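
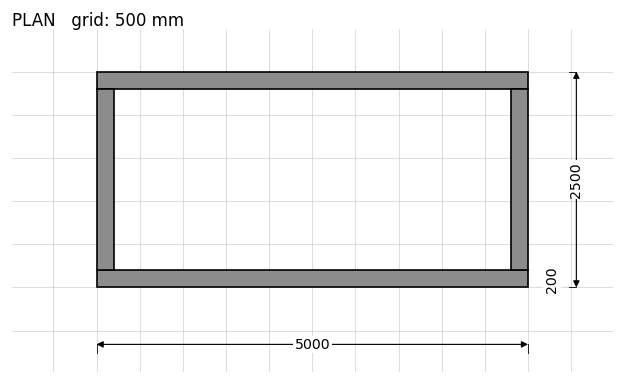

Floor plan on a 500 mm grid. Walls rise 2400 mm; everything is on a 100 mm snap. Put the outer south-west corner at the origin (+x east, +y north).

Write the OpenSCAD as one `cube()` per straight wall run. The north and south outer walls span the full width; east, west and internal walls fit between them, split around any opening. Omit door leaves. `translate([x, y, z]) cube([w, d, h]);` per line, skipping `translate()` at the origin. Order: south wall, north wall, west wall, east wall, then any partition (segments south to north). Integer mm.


cube([5000, 200, 2400]);
translate([0, 2300, 0]) cube([5000, 200, 2400]);
translate([0, 200, 0]) cube([200, 2100, 2400]);
translate([4800, 200, 0]) cube([200, 2100, 2400]);


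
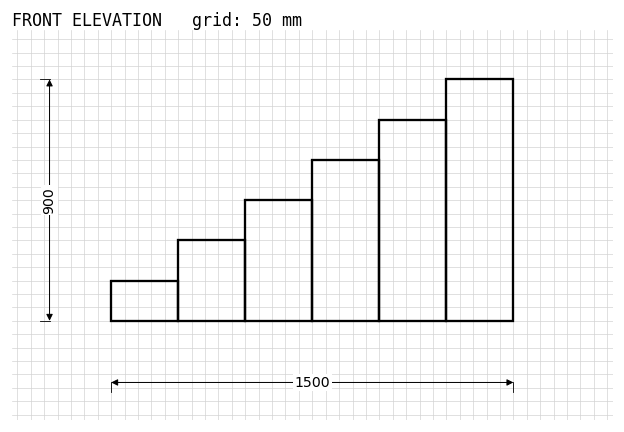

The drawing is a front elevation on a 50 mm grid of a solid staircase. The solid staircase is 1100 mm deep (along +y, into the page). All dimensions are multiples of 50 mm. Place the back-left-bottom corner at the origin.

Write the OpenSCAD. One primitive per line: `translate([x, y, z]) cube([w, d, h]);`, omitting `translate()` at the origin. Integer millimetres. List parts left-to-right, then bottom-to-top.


cube([250, 1100, 150]);
translate([250, 0, 0]) cube([250, 1100, 300]);
translate([500, 0, 0]) cube([250, 1100, 450]);
translate([750, 0, 0]) cube([250, 1100, 600]);
translate([1000, 0, 0]) cube([250, 1100, 750]);
translate([1250, 0, 0]) cube([250, 1100, 900]);


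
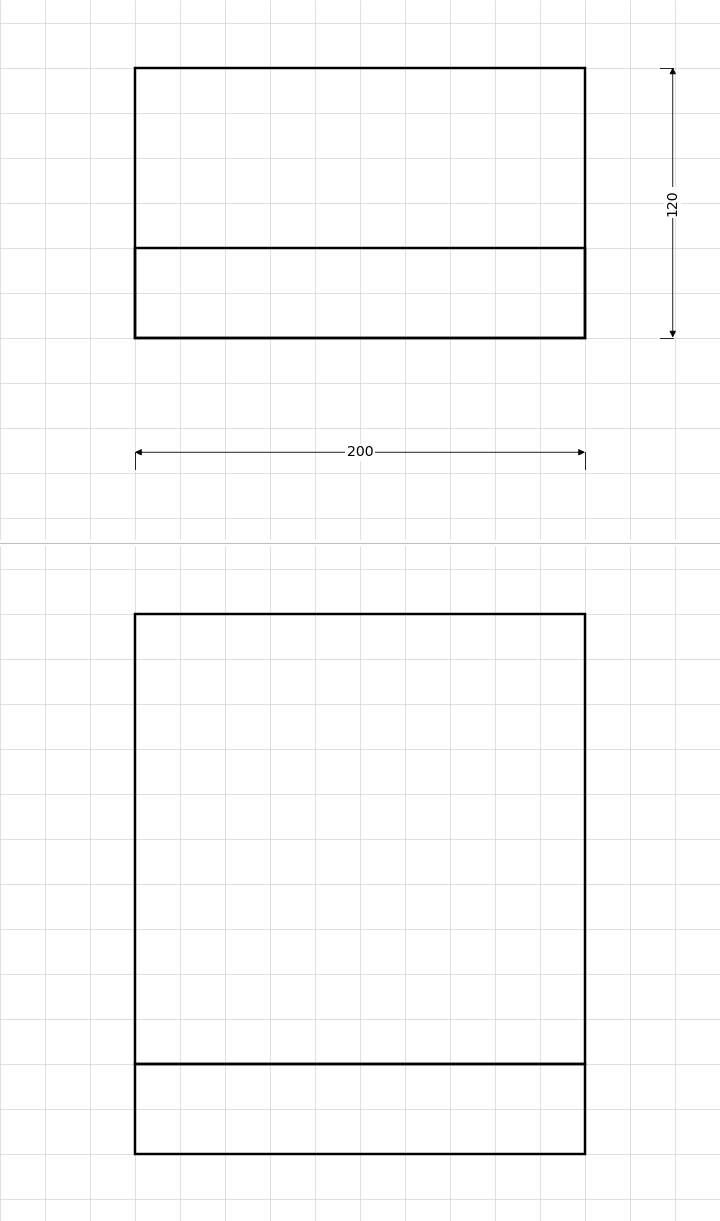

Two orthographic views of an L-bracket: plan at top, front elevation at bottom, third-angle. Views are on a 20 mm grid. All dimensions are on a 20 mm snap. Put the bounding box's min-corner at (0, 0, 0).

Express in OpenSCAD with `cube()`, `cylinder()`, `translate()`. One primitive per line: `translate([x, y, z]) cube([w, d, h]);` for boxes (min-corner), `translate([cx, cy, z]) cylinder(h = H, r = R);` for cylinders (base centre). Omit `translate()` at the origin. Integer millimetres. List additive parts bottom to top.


cube([200, 120, 40]);
translate([0, 0, 40]) cube([200, 40, 200]);


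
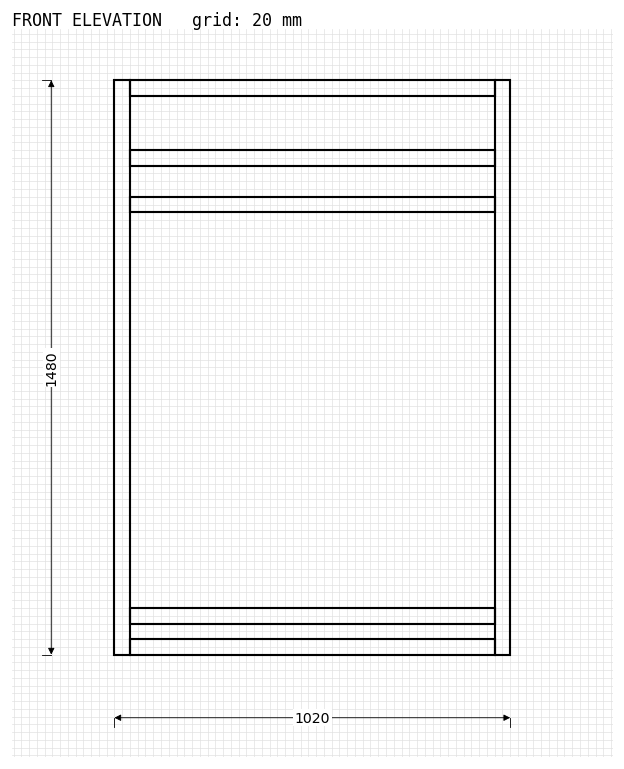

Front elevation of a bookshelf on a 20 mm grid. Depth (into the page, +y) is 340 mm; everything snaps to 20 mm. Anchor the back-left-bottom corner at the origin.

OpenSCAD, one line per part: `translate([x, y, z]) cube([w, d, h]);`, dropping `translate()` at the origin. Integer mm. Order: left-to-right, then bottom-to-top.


cube([40, 340, 1480]);
translate([40, 0, 0]) cube([940, 340, 40]);
translate([40, 0, 80]) cube([940, 340, 40]);
translate([40, 0, 1140]) cube([940, 340, 40]);
translate([40, 0, 1260]) cube([940, 340, 40]);
translate([40, 0, 1440]) cube([940, 340, 40]);
translate([980, 0, 0]) cube([40, 340, 1480]);


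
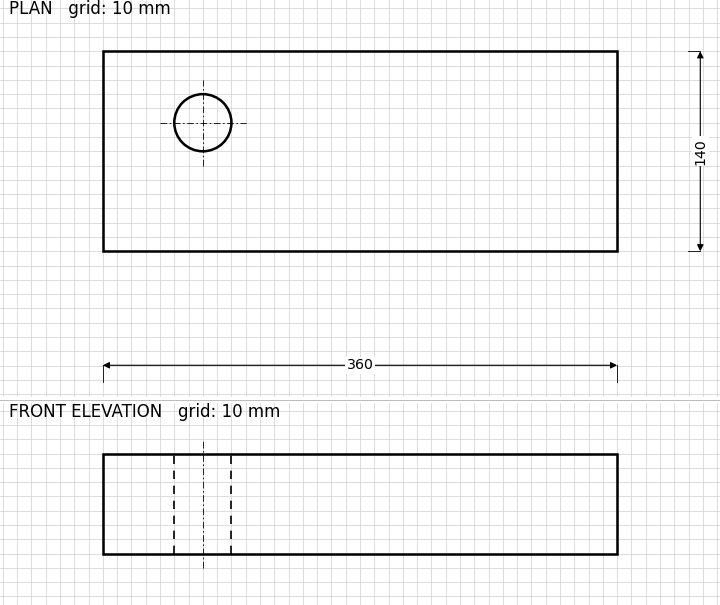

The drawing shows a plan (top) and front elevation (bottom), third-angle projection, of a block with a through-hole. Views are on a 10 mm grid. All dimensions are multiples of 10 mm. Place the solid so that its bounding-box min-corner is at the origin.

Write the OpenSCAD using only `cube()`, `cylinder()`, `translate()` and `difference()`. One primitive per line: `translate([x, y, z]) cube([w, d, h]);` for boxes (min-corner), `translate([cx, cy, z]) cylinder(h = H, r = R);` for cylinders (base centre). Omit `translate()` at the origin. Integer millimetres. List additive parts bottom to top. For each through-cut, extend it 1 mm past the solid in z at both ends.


difference() {
  cube([360, 140, 70]);
  translate([70, 90, -1]) cylinder(h = 72, r = 20);
}


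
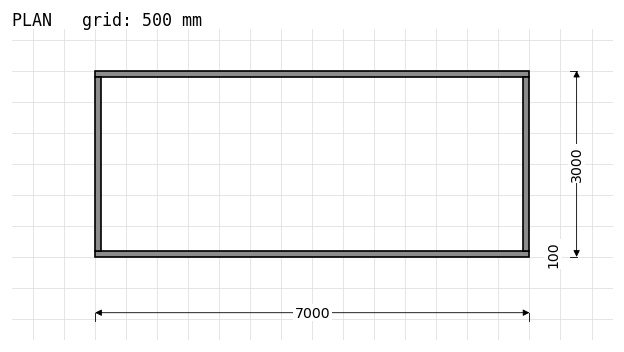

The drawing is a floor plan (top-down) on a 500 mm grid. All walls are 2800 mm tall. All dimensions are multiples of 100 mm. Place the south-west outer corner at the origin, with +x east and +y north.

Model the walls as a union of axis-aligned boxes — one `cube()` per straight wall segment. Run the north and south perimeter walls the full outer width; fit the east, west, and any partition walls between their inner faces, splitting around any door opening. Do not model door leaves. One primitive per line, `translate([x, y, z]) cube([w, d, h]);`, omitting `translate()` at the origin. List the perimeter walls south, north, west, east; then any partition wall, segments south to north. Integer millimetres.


cube([7000, 100, 2800]);
translate([0, 2900, 0]) cube([7000, 100, 2800]);
translate([0, 100, 0]) cube([100, 2800, 2800]);
translate([6900, 100, 0]) cube([100, 2800, 2800]);


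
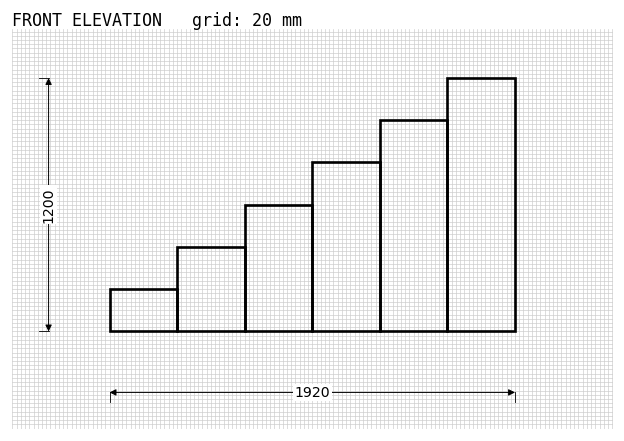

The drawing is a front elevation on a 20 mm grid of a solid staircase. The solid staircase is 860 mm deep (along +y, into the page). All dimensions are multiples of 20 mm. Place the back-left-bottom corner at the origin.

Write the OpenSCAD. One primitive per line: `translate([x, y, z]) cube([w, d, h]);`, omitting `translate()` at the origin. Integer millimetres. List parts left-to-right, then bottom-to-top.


cube([320, 860, 200]);
translate([320, 0, 0]) cube([320, 860, 400]);
translate([640, 0, 0]) cube([320, 860, 600]);
translate([960, 0, 0]) cube([320, 860, 800]);
translate([1280, 0, 0]) cube([320, 860, 1000]);
translate([1600, 0, 0]) cube([320, 860, 1200]);


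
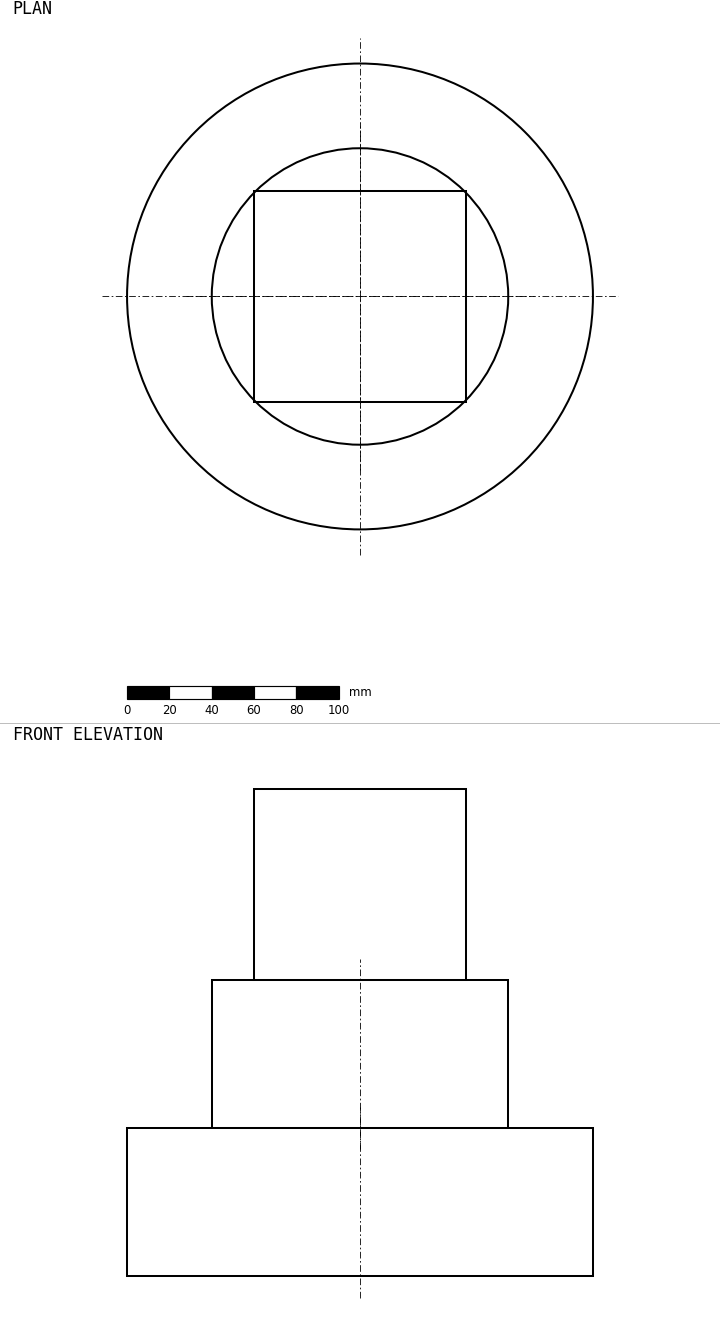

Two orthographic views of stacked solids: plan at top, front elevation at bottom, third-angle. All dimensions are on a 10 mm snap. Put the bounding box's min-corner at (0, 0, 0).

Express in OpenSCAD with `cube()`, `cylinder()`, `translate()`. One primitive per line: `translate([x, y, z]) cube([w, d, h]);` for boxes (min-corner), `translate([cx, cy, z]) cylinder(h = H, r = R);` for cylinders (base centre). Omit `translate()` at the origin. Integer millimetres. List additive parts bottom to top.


translate([110, 110, 0]) cylinder(h = 70, r = 110);
translate([110, 110, 70]) cylinder(h = 70, r = 70);
translate([60, 60, 140]) cube([100, 100, 90]);


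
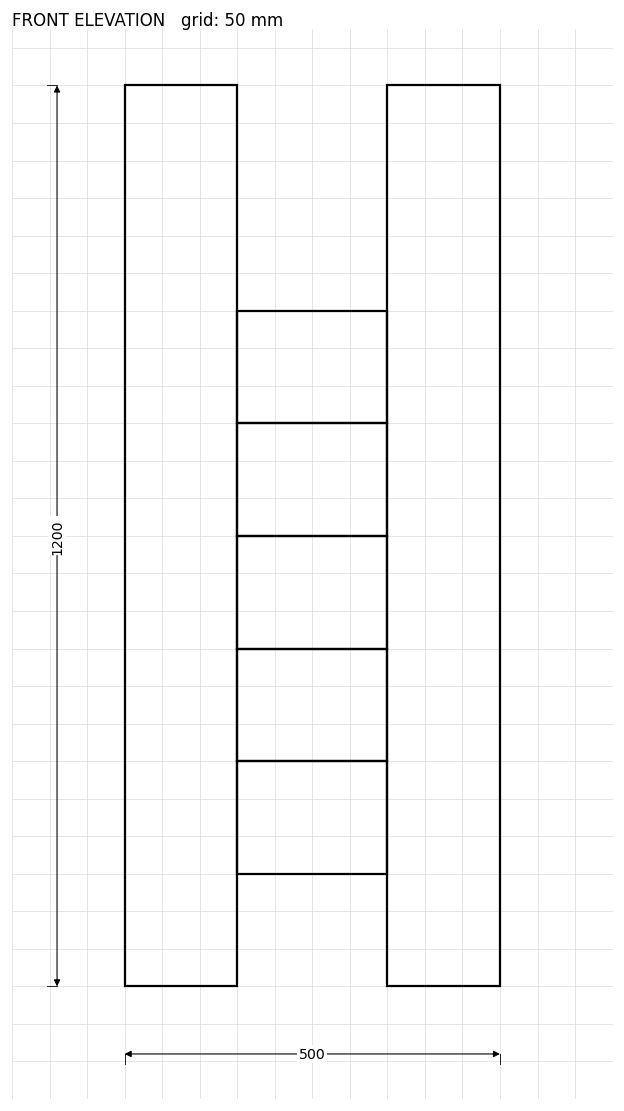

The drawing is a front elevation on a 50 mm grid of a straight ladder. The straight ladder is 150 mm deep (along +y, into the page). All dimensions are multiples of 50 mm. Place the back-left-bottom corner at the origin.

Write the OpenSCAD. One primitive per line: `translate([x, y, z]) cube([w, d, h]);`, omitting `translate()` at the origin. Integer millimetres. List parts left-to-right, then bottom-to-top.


cube([150, 150, 1200]);
translate([150, 0, 150]) cube([200, 150, 150]);
translate([150, 0, 300]) cube([200, 150, 150]);
translate([150, 0, 450]) cube([200, 150, 150]);
translate([150, 0, 600]) cube([200, 150, 150]);
translate([150, 0, 750]) cube([200, 150, 150]);
translate([350, 0, 0]) cube([150, 150, 1200]);


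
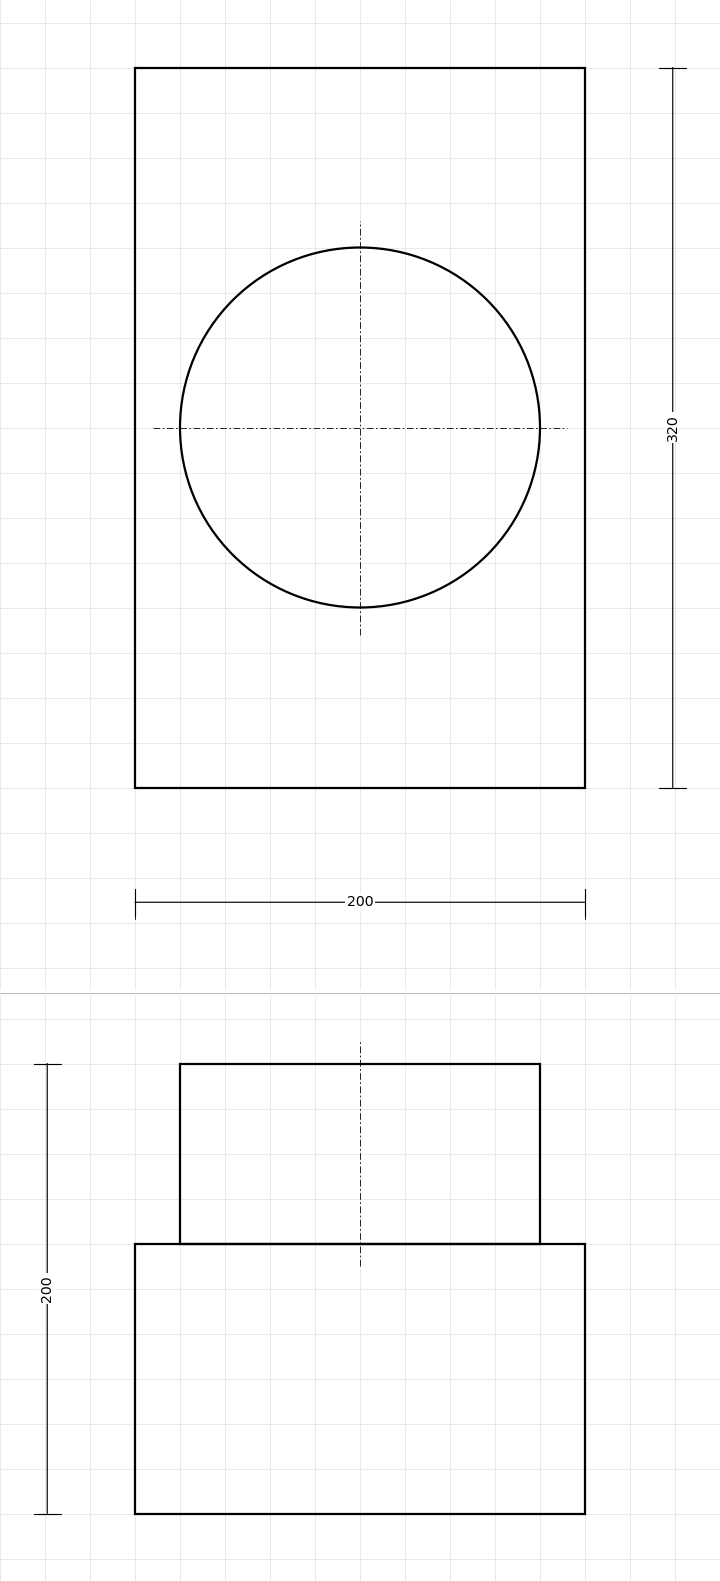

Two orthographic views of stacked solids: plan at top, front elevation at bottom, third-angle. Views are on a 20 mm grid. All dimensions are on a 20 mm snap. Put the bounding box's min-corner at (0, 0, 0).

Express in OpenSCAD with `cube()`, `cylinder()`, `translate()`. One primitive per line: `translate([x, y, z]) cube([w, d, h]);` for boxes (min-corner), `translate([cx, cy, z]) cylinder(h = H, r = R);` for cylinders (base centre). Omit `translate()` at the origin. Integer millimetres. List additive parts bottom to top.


cube([200, 320, 120]);
translate([100, 160, 120]) cylinder(h = 80, r = 80);


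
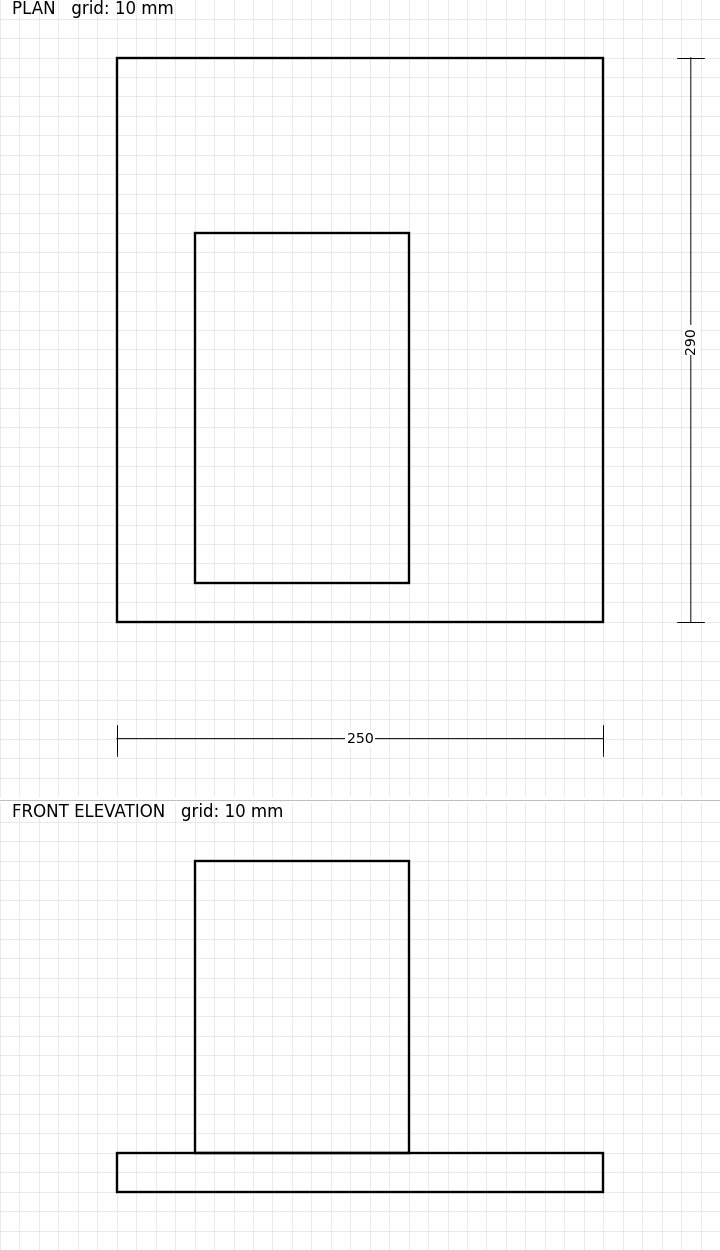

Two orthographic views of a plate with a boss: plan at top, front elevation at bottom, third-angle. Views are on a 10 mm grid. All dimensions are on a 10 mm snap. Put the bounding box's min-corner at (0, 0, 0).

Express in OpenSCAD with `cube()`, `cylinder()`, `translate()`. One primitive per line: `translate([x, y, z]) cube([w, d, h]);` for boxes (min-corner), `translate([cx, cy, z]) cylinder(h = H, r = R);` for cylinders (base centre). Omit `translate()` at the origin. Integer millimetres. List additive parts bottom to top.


cube([250, 290, 20]);
translate([40, 20, 20]) cube([110, 180, 150]);


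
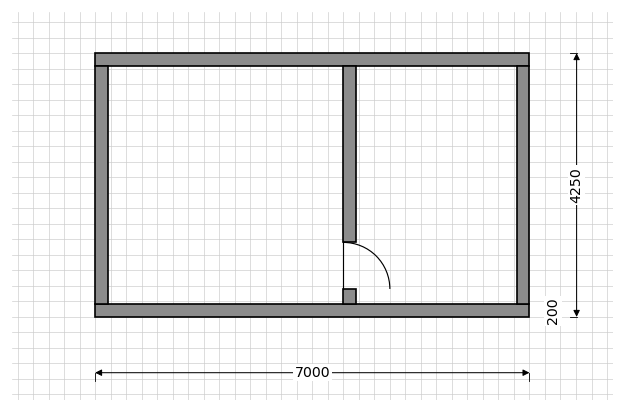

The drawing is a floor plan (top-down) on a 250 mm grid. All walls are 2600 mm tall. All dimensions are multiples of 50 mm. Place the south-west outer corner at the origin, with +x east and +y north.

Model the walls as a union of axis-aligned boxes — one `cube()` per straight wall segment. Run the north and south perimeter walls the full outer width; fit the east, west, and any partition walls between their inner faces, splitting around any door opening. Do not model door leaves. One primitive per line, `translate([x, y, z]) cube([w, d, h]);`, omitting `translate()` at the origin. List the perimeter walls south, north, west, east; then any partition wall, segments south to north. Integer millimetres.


cube([7000, 200, 2600]);
translate([0, 4050, 0]) cube([7000, 200, 2600]);
translate([0, 200, 0]) cube([200, 3850, 2600]);
translate([6800, 200, 0]) cube([200, 3850, 2600]);
translate([4000, 200, 0]) cube([200, 250, 2600]);
translate([4000, 1200, 0]) cube([200, 2850, 2600]);


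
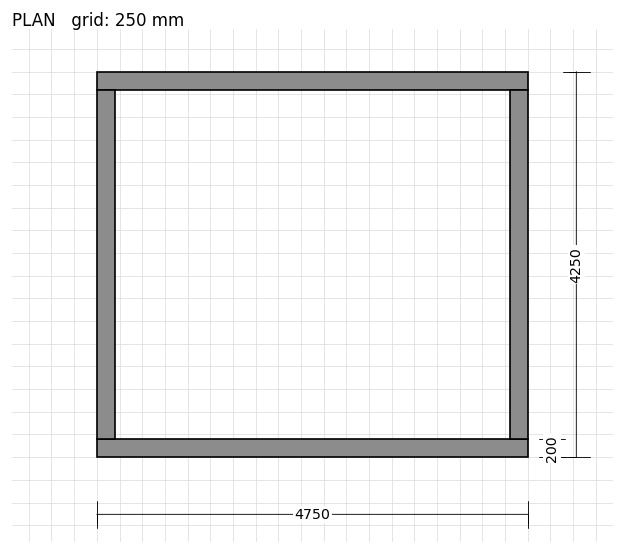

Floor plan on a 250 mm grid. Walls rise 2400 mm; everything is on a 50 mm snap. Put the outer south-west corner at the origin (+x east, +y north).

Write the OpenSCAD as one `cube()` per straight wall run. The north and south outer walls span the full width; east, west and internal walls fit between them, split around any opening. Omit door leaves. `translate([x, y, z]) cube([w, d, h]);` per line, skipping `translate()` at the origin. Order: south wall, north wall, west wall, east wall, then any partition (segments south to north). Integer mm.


cube([4750, 200, 2400]);
translate([0, 4050, 0]) cube([4750, 200, 2400]);
translate([0, 200, 0]) cube([200, 3850, 2400]);
translate([4550, 200, 0]) cube([200, 3850, 2400]);


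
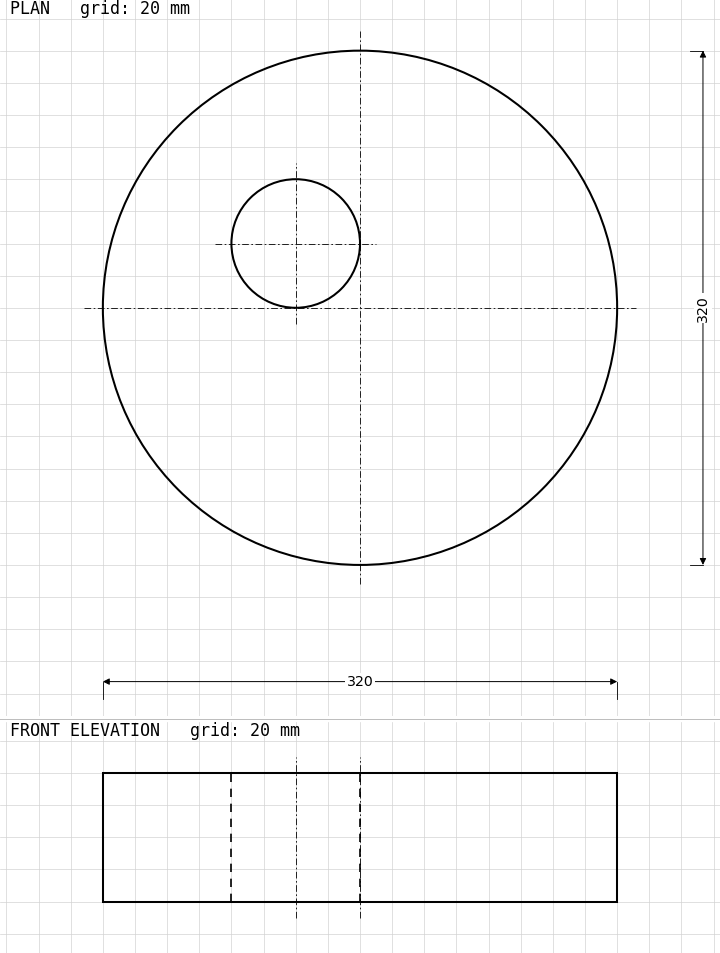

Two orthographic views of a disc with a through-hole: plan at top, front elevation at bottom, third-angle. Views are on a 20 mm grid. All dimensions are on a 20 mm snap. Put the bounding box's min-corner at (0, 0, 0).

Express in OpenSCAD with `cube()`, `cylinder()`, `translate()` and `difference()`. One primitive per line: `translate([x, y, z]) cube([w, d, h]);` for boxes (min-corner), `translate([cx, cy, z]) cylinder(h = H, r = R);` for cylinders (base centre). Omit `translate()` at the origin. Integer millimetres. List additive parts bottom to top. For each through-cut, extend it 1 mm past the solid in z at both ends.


difference() {
  translate([160, 160, 0]) cylinder(h = 80, r = 160);
  translate([120, 200, -1]) cylinder(h = 82, r = 40);
}


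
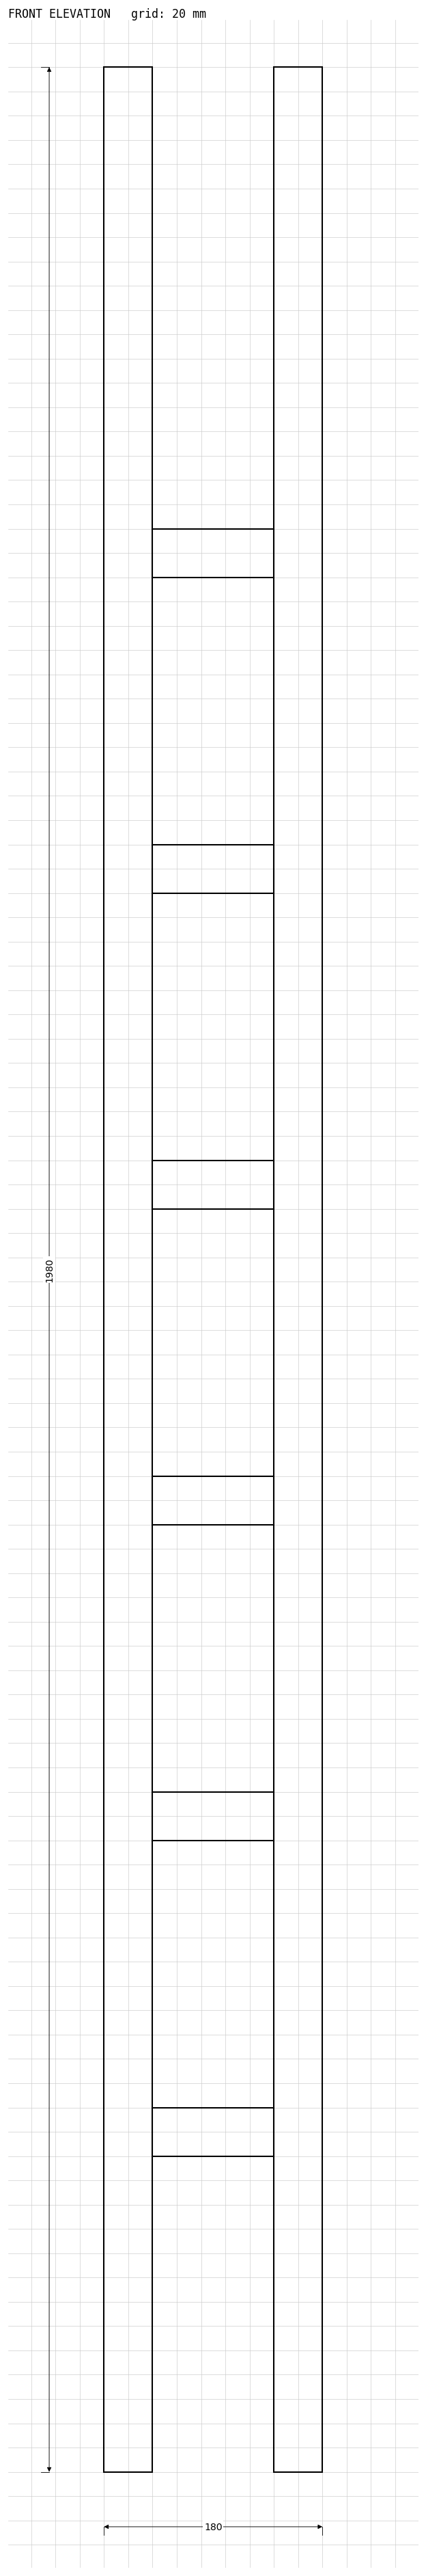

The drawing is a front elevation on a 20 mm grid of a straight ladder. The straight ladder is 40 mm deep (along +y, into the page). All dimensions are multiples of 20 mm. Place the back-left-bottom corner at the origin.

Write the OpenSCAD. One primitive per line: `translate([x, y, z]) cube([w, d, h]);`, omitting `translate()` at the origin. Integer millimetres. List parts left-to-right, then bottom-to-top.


cube([40, 40, 1980]);
translate([40, 0, 260]) cube([100, 40, 40]);
translate([40, 0, 520]) cube([100, 40, 40]);
translate([40, 0, 780]) cube([100, 40, 40]);
translate([40, 0, 1040]) cube([100, 40, 40]);
translate([40, 0, 1300]) cube([100, 40, 40]);
translate([40, 0, 1560]) cube([100, 40, 40]);
translate([140, 0, 0]) cube([40, 40, 1980]);


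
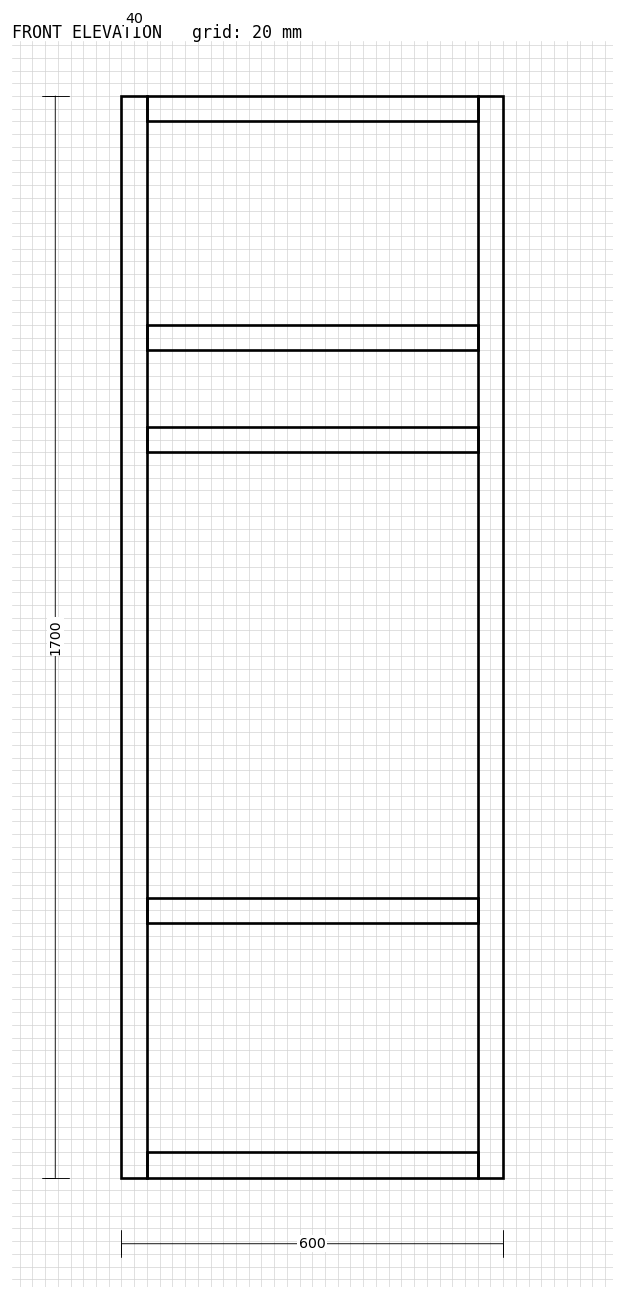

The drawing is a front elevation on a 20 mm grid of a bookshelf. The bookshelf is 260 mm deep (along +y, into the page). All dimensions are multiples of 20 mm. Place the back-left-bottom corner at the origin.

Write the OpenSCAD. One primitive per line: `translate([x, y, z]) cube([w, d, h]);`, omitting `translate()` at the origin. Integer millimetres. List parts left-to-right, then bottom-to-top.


cube([40, 260, 1700]);
translate([40, 0, 0]) cube([520, 260, 40]);
translate([40, 0, 400]) cube([520, 260, 40]);
translate([40, 0, 1140]) cube([520, 260, 40]);
translate([40, 0, 1300]) cube([520, 260, 40]);
translate([40, 0, 1660]) cube([520, 260, 40]);
translate([560, 0, 0]) cube([40, 260, 1700]);


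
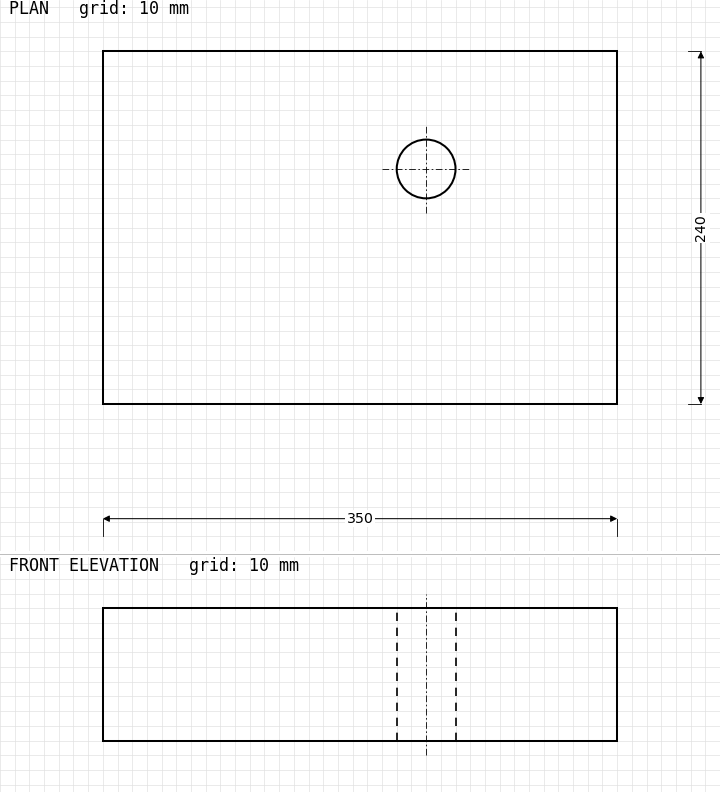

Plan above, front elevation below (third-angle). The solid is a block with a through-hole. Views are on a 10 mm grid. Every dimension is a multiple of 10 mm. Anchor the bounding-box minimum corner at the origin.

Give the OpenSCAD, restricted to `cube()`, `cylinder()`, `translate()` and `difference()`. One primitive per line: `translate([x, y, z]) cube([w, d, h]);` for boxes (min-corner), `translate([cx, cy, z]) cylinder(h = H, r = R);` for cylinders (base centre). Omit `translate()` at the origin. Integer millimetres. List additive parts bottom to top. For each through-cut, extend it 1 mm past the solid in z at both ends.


difference() {
  cube([350, 240, 90]);
  translate([220, 160, -1]) cylinder(h = 92, r = 20);
}


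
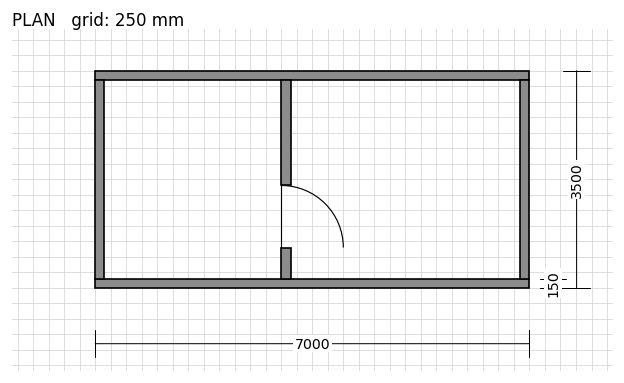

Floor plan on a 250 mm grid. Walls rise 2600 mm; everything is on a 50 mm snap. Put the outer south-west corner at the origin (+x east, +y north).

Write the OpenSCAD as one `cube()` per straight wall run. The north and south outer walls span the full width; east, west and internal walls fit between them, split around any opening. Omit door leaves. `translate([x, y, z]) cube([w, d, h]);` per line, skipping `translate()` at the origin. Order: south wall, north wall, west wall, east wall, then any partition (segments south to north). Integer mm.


cube([7000, 150, 2600]);
translate([0, 3350, 0]) cube([7000, 150, 2600]);
translate([0, 150, 0]) cube([150, 3200, 2600]);
translate([6850, 150, 0]) cube([150, 3200, 2600]);
translate([3000, 150, 0]) cube([150, 500, 2600]);
translate([3000, 1650, 0]) cube([150, 1700, 2600]);


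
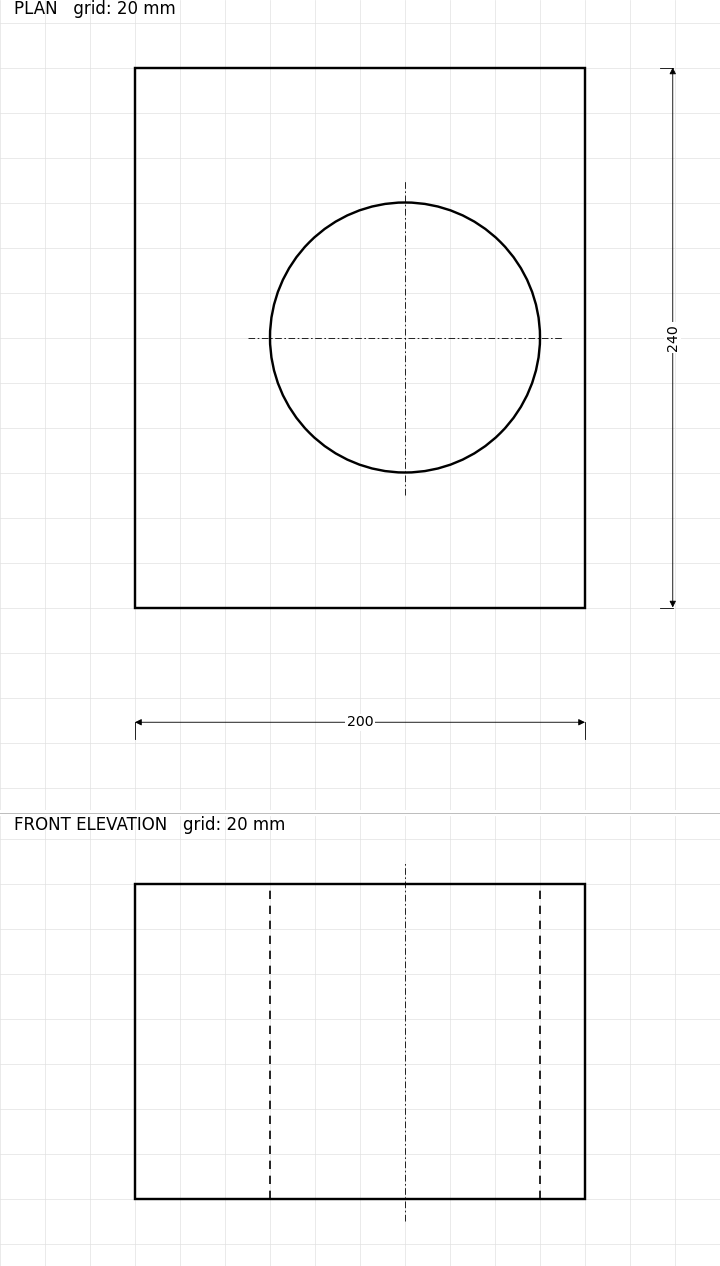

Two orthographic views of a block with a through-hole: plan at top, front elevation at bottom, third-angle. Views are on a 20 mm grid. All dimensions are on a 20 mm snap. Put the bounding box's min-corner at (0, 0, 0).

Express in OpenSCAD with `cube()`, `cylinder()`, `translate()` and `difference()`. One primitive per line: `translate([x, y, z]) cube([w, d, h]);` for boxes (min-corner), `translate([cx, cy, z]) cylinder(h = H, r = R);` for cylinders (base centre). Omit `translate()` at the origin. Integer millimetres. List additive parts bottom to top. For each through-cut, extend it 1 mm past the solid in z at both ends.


difference() {
  cube([200, 240, 140]);
  translate([120, 120, -1]) cylinder(h = 142, r = 60);
}


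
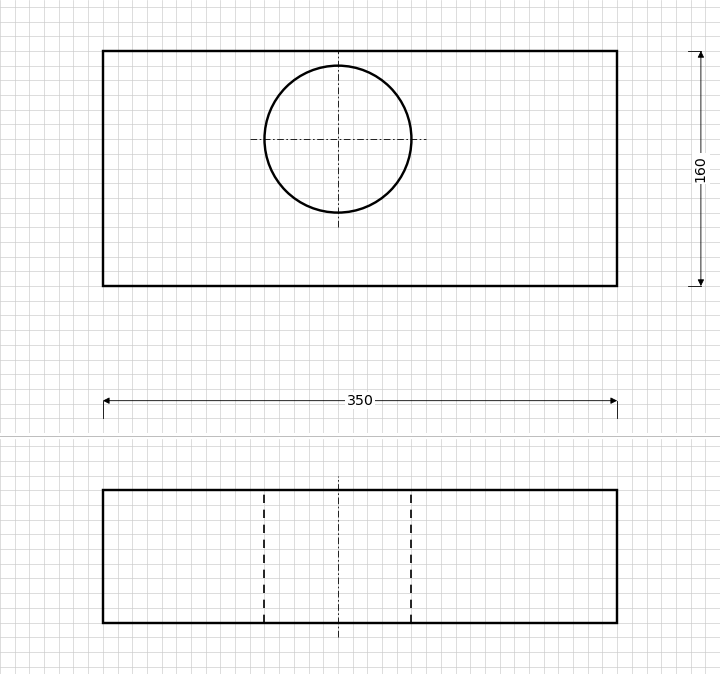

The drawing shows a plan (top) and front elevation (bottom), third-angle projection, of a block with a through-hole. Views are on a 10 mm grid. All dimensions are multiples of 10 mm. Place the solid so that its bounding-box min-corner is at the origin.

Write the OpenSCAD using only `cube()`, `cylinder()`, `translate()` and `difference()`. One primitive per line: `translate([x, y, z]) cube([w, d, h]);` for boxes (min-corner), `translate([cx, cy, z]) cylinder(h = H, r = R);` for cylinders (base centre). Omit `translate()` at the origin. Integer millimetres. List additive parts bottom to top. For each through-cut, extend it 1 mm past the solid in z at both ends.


difference() {
  cube([350, 160, 90]);
  translate([160, 100, -1]) cylinder(h = 92, r = 50);
}


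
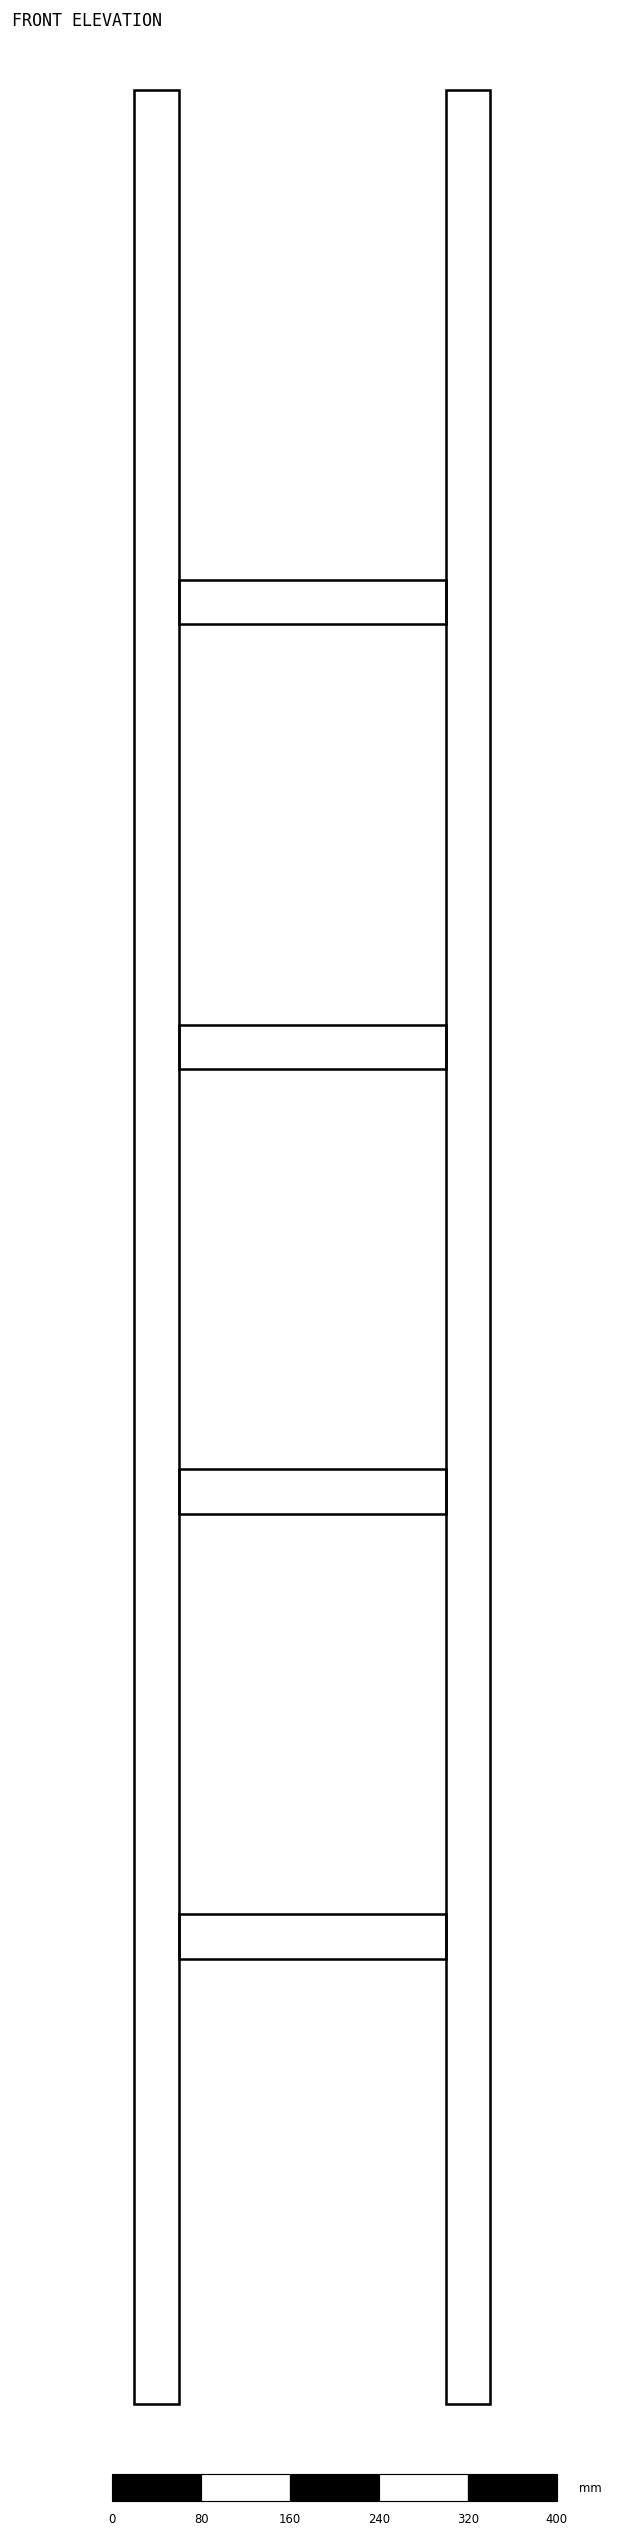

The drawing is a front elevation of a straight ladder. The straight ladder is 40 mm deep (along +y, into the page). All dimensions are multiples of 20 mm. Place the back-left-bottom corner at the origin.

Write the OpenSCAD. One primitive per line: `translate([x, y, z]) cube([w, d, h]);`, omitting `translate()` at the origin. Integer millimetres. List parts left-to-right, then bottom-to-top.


cube([40, 40, 2080]);
translate([40, 0, 400]) cube([240, 40, 40]);
translate([40, 0, 800]) cube([240, 40, 40]);
translate([40, 0, 1200]) cube([240, 40, 40]);
translate([40, 0, 1600]) cube([240, 40, 40]);
translate([280, 0, 0]) cube([40, 40, 2080]);


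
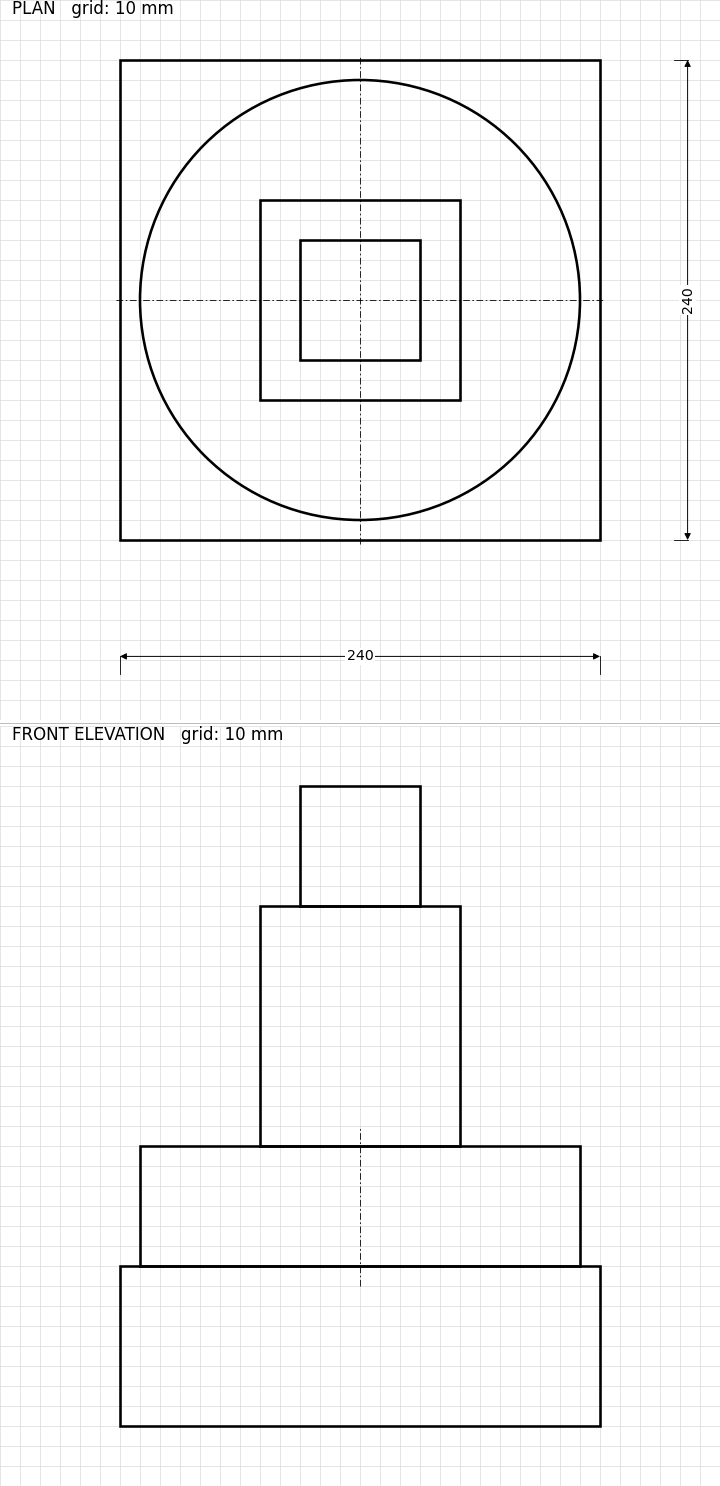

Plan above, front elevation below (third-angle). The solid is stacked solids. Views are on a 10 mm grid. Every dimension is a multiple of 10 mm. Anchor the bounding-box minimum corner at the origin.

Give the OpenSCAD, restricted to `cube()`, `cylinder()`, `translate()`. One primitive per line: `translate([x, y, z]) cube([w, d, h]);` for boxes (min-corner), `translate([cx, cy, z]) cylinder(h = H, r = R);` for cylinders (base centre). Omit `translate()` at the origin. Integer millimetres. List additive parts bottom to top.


cube([240, 240, 80]);
translate([120, 120, 80]) cylinder(h = 60, r = 110);
translate([70, 70, 140]) cube([100, 100, 120]);
translate([90, 90, 260]) cube([60, 60, 60]);


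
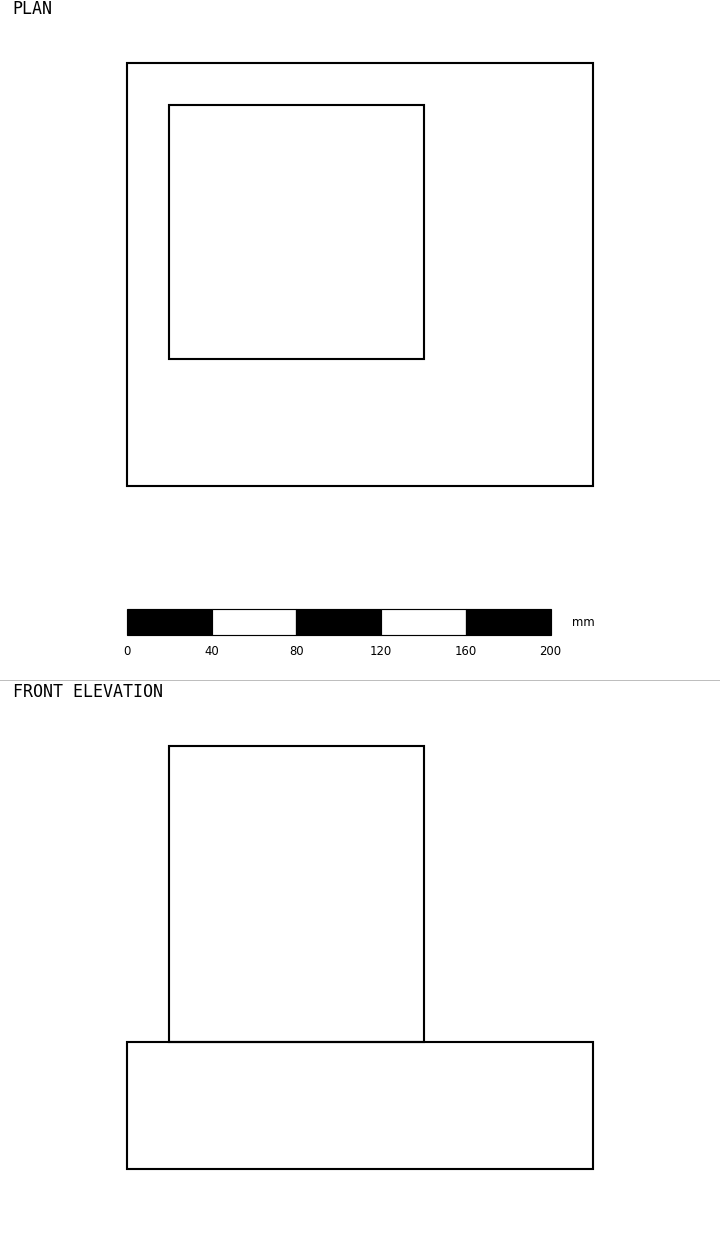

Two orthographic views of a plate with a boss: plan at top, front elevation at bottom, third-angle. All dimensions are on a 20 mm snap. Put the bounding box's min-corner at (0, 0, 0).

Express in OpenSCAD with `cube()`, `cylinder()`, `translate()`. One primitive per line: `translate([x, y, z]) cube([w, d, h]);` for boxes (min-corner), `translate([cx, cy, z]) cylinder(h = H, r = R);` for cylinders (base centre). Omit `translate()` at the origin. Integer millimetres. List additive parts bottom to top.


cube([220, 200, 60]);
translate([20, 60, 60]) cube([120, 120, 140]);


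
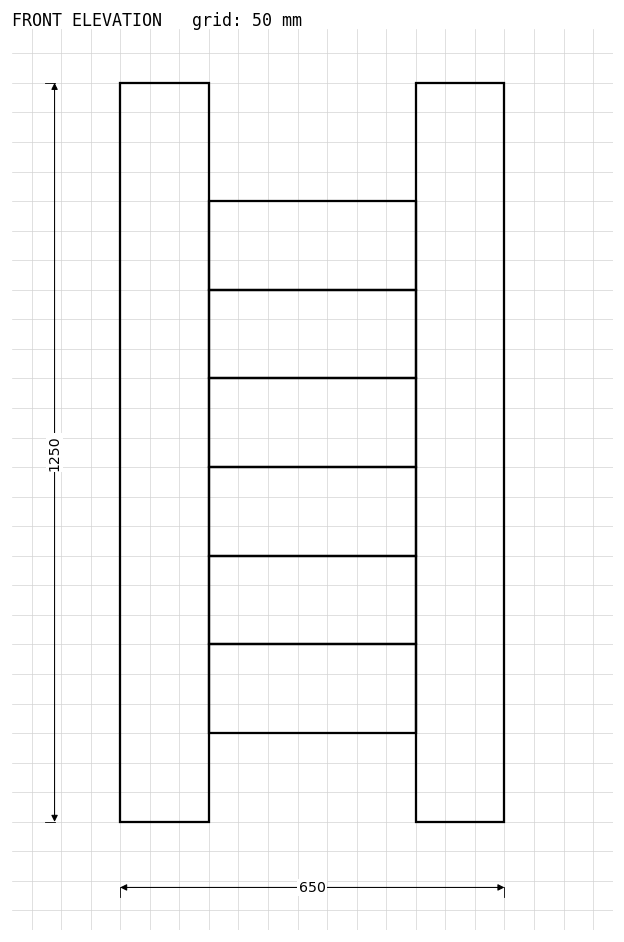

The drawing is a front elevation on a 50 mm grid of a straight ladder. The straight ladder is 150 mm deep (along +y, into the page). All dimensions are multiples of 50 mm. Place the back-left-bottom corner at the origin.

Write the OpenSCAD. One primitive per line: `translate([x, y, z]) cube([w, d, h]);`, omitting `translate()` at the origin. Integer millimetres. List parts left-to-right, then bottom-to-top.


cube([150, 150, 1250]);
translate([150, 0, 150]) cube([350, 150, 150]);
translate([150, 0, 300]) cube([350, 150, 150]);
translate([150, 0, 450]) cube([350, 150, 150]);
translate([150, 0, 600]) cube([350, 150, 150]);
translate([150, 0, 750]) cube([350, 150, 150]);
translate([150, 0, 900]) cube([350, 150, 150]);
translate([500, 0, 0]) cube([150, 150, 1250]);


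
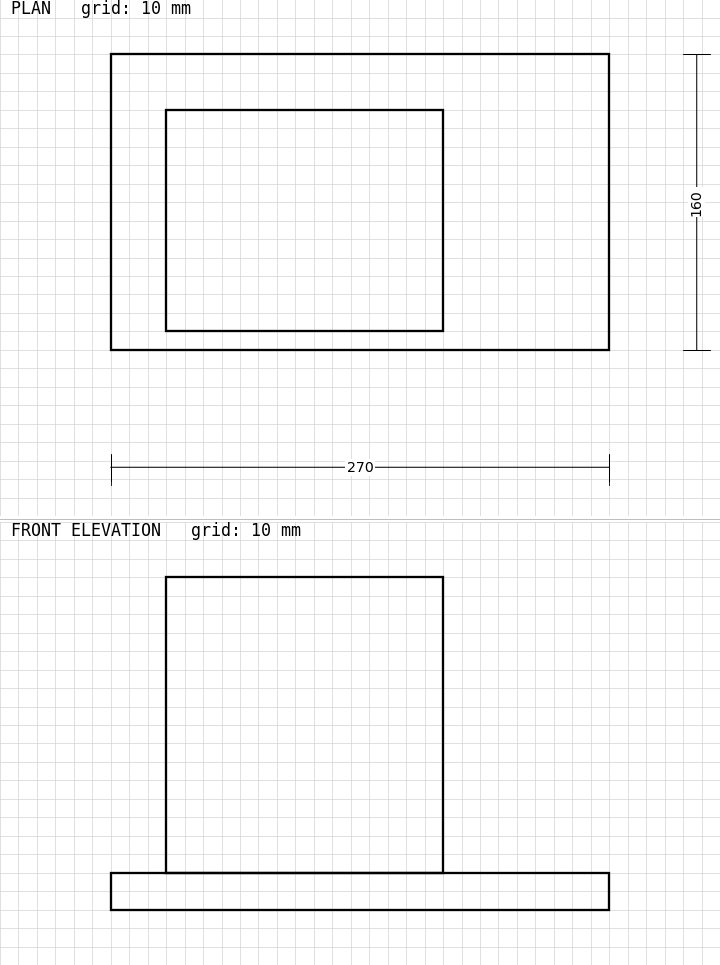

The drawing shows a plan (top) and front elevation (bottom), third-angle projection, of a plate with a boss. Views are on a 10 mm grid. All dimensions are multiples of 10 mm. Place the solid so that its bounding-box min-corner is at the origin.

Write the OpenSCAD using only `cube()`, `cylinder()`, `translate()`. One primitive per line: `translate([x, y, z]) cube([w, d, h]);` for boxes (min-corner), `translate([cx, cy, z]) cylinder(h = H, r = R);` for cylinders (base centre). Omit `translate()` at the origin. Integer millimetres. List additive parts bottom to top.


cube([270, 160, 20]);
translate([30, 10, 20]) cube([150, 120, 160]);


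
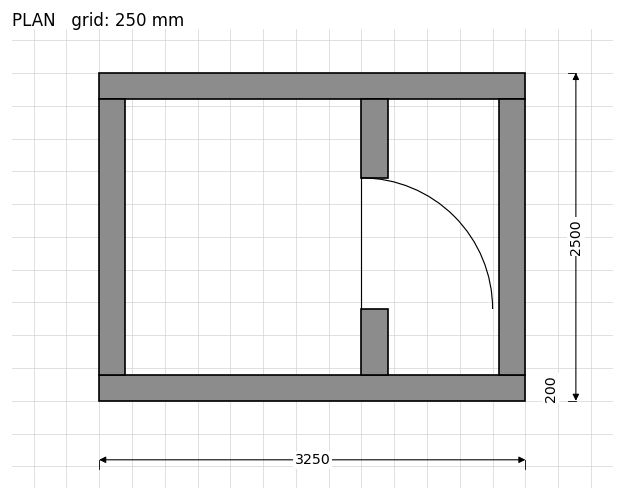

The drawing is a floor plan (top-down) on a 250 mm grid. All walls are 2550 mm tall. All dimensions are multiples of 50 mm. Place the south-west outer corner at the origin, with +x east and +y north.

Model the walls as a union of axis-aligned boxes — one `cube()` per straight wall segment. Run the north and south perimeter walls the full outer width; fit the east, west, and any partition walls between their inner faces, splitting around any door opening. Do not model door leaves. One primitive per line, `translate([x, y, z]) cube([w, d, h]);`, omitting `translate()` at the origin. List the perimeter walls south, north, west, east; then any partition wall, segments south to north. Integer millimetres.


cube([3250, 200, 2550]);
translate([0, 2300, 0]) cube([3250, 200, 2550]);
translate([0, 200, 0]) cube([200, 2100, 2550]);
translate([3050, 200, 0]) cube([200, 2100, 2550]);
translate([2000, 200, 0]) cube([200, 500, 2550]);
translate([2000, 1700, 0]) cube([200, 600, 2550]);


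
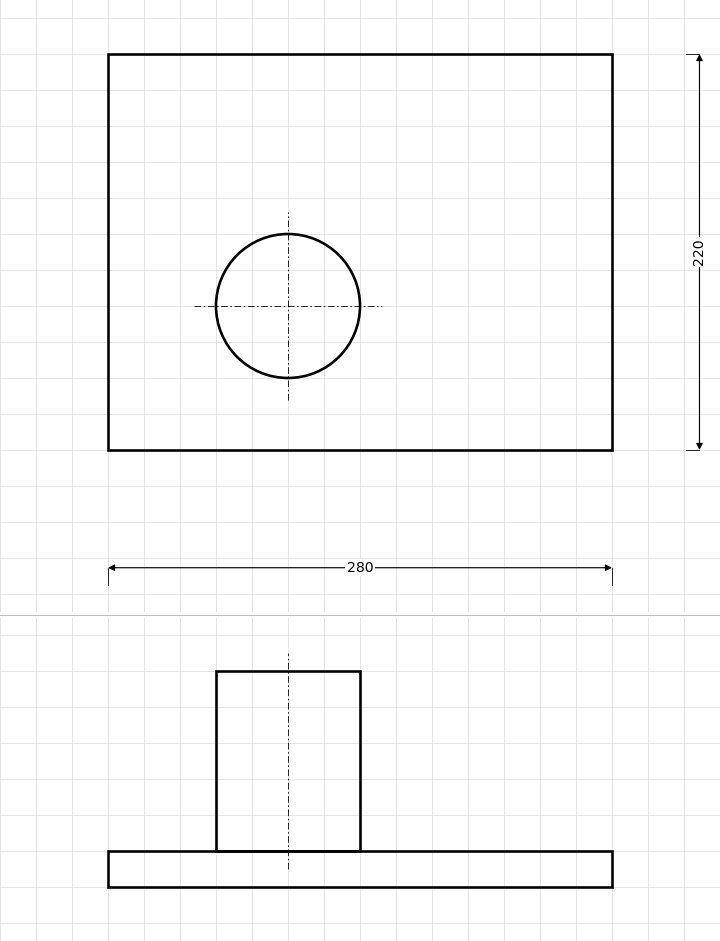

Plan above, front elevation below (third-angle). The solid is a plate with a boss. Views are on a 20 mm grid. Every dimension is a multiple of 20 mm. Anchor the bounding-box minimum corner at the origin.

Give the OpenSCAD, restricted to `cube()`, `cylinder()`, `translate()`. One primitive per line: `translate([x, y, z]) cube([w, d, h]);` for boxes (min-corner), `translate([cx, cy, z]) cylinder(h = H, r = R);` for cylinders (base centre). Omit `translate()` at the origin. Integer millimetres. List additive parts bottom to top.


cube([280, 220, 20]);
translate([100, 80, 20]) cylinder(h = 100, r = 40);


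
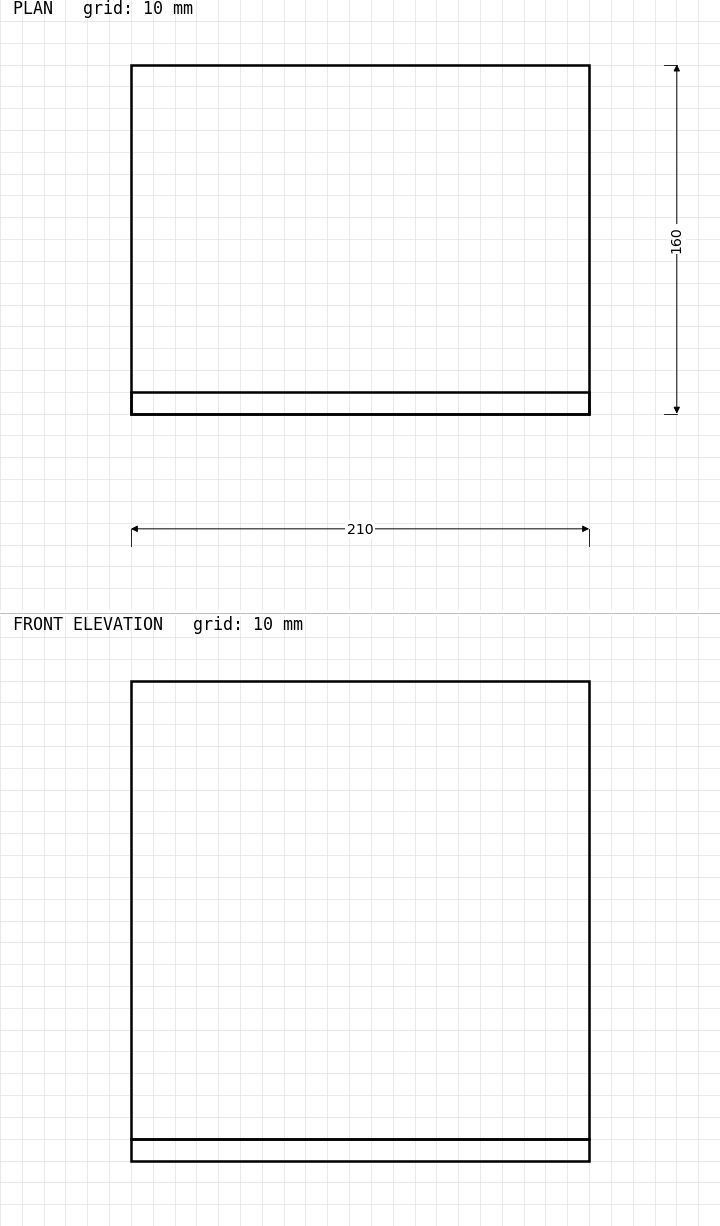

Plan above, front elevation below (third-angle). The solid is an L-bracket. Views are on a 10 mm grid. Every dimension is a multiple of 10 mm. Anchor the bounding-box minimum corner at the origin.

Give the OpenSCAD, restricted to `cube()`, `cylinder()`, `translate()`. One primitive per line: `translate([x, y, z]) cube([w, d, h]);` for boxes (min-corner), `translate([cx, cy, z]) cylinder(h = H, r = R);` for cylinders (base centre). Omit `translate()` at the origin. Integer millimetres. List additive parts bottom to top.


cube([210, 160, 10]);
translate([0, 0, 10]) cube([210, 10, 210]);


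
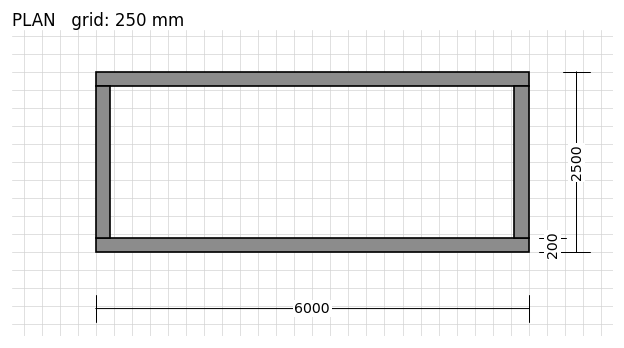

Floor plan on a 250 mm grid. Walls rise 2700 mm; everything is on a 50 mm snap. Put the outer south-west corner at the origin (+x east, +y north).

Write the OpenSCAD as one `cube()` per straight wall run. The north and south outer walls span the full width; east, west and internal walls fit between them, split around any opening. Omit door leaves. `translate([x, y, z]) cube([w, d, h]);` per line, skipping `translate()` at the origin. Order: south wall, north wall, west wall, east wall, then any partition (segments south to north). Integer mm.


cube([6000, 200, 2700]);
translate([0, 2300, 0]) cube([6000, 200, 2700]);
translate([0, 200, 0]) cube([200, 2100, 2700]);
translate([5800, 200, 0]) cube([200, 2100, 2700]);


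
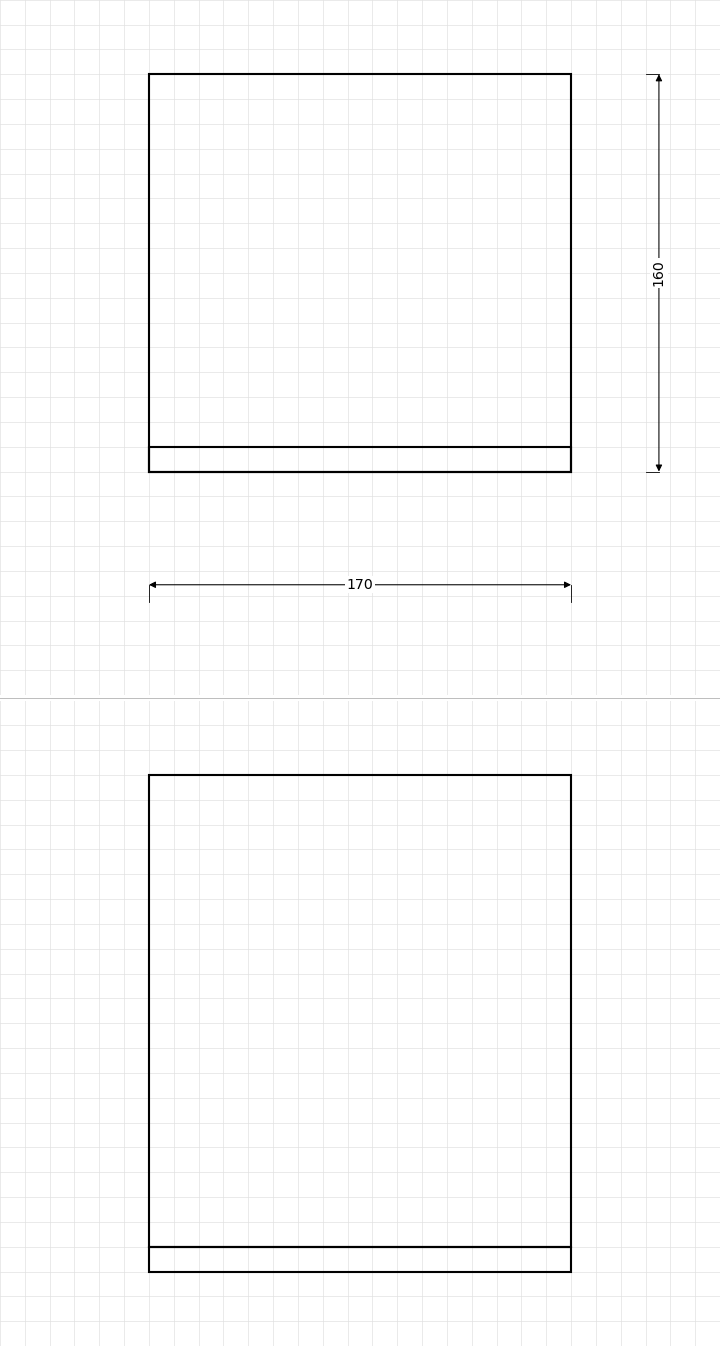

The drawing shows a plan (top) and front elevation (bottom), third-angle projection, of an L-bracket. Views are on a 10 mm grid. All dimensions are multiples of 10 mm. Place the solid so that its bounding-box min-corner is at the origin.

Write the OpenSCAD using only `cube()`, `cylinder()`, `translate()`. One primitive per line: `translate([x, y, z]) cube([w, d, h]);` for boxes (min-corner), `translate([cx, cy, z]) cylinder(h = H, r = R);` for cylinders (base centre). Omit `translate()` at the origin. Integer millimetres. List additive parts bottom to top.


cube([170, 160, 10]);
translate([0, 0, 10]) cube([170, 10, 190]);


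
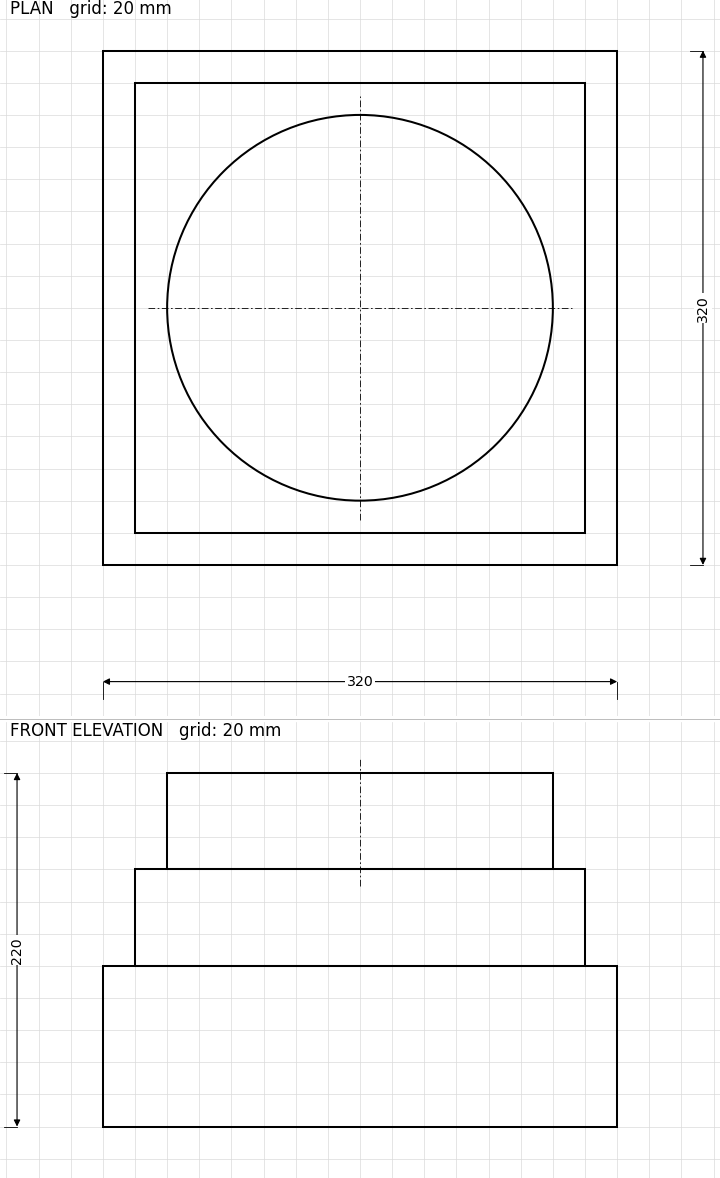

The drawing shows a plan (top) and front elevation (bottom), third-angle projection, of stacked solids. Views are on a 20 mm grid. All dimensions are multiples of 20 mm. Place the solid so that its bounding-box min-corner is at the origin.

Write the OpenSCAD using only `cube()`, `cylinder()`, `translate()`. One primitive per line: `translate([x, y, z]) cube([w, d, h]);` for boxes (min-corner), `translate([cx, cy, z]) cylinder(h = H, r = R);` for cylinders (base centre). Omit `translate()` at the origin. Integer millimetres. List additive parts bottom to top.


cube([320, 320, 100]);
translate([20, 20, 100]) cube([280, 280, 60]);
translate([160, 160, 160]) cylinder(h = 60, r = 120);


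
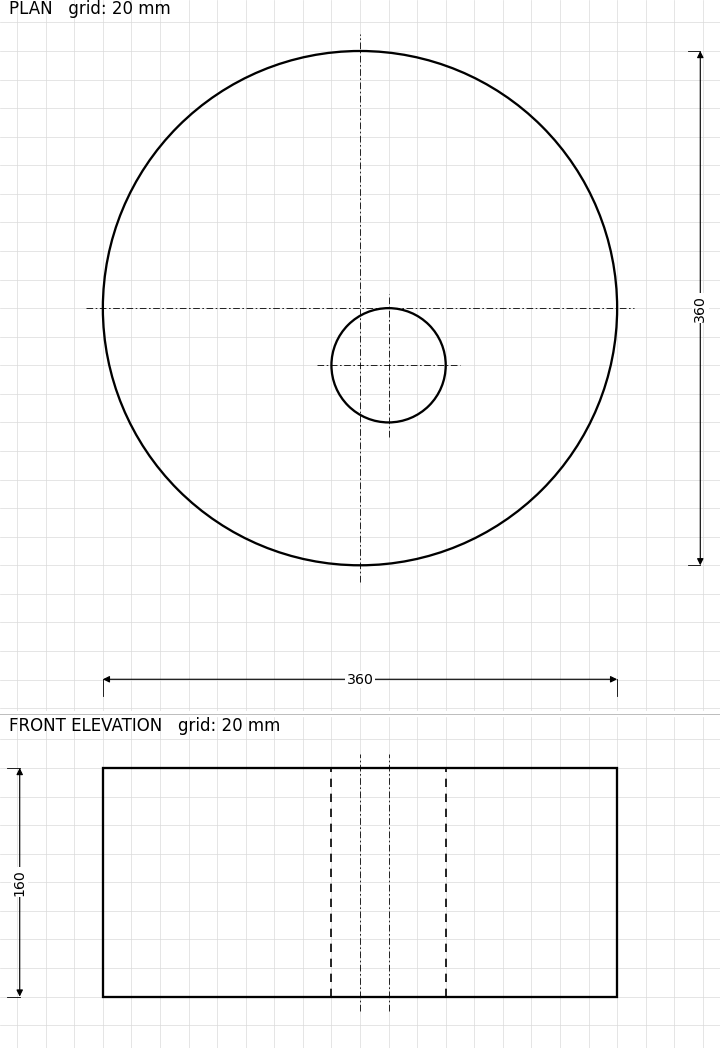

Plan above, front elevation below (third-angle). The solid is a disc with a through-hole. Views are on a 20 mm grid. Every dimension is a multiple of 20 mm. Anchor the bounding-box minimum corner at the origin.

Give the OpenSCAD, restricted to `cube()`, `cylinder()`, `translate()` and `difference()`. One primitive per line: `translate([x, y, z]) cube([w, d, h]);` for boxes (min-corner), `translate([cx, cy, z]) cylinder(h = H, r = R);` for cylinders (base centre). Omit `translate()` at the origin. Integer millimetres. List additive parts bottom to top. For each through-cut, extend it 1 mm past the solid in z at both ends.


difference() {
  translate([180, 180, 0]) cylinder(h = 160, r = 180);
  translate([200, 140, -1]) cylinder(h = 162, r = 40);
}


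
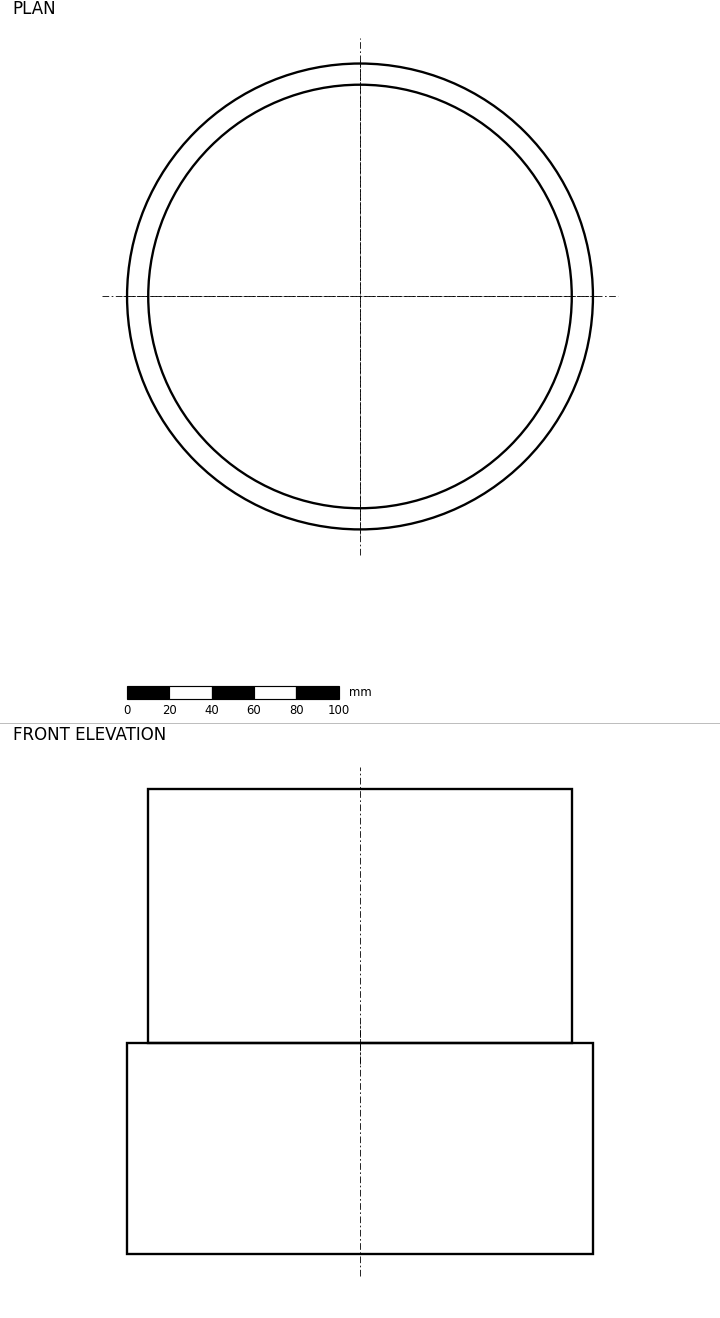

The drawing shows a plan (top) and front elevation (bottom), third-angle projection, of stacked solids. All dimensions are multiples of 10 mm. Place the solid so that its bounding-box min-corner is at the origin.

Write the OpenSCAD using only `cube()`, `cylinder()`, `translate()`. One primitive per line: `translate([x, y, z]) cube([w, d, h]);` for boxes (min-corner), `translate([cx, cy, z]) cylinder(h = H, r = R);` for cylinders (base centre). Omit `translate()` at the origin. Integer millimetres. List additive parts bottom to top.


translate([110, 110, 0]) cylinder(h = 100, r = 110);
translate([110, 110, 100]) cylinder(h = 120, r = 100);
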